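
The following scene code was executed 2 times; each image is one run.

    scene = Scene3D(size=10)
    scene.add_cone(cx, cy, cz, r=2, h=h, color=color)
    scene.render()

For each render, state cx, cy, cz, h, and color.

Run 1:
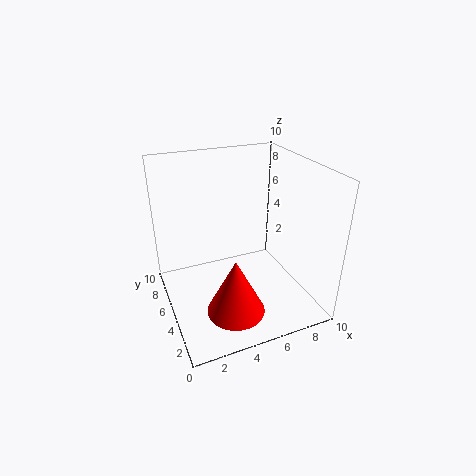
cx = 4; cy = 3; cz = 0.5; h = 4; color = 'red'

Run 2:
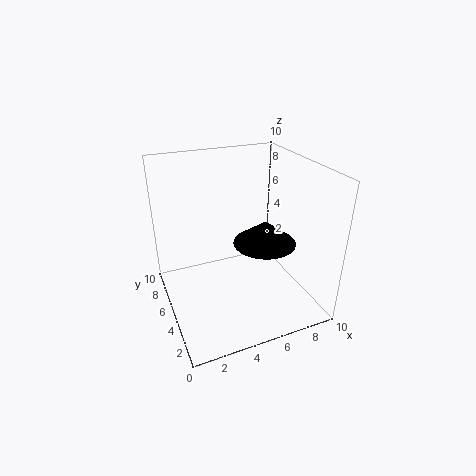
cx = 6; cy = 3; cz = 5.5; h = 1.5; color = 'black'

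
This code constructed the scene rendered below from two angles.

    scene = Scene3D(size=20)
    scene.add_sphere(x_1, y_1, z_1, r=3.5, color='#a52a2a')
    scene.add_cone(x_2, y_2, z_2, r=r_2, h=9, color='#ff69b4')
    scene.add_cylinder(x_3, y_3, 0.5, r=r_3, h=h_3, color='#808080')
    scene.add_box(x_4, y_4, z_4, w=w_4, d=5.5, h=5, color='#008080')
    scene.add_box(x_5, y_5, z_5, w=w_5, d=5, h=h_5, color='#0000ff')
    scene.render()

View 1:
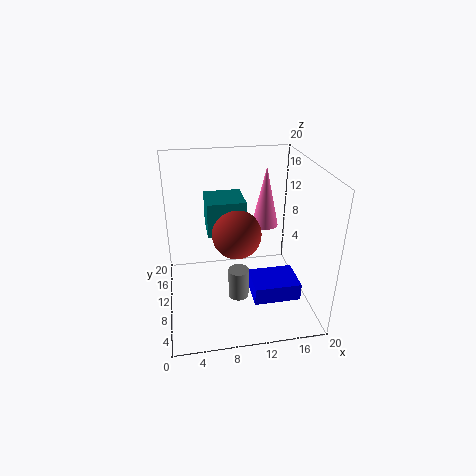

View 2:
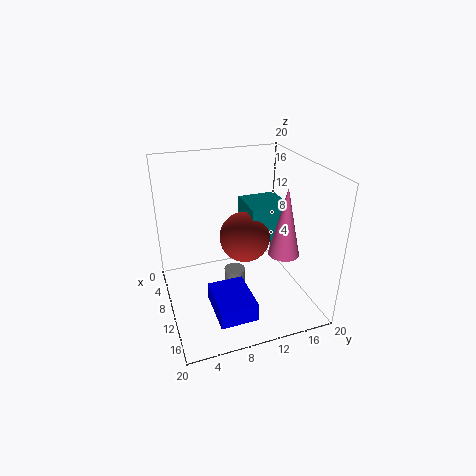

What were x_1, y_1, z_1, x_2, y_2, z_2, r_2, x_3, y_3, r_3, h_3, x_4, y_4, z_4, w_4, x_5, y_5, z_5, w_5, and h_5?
x_1 = 10
y_1 = 11
z_1 = 10
x_2 = 15
y_2 = 14.5
z_2 = 9.5
r_2 = 2
x_3 = 10
y_3 = 9.5
r_3 = 1.5
h_3 = 4.5
x_4 = 6
y_4 = 11.5
z_4 = 9.5
w_4 = 5.5
x_5 = 11.5
y_5 = 5
z_5 = 2
w_5 = 6.5
h_5 = 2.5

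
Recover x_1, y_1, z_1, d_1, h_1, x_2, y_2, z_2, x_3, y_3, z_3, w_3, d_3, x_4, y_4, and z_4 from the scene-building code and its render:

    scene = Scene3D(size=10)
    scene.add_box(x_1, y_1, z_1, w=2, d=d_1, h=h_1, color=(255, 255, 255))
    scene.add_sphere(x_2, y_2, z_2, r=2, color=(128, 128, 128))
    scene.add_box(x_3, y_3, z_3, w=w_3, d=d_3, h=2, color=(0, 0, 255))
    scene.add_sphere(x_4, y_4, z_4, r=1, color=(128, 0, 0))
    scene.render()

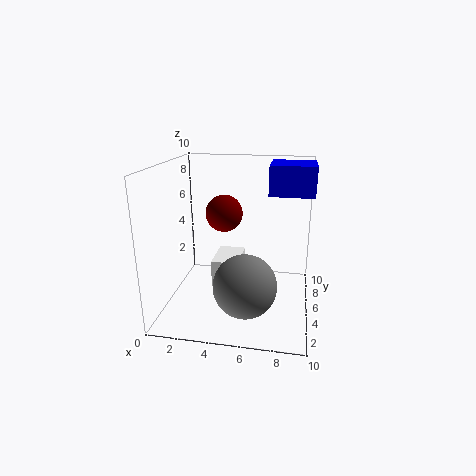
x_1 = 3, y_1 = 5, z_1 = 1, d_1 = 3, h_1 = 2, x_2 = 6, y_2 = 2, z_2 = 3, x_3 = 7, y_3 = 5, z_3 = 8, w_3 = 3, d_3 = 3, x_4 = 5, y_4 = 1, z_4 = 8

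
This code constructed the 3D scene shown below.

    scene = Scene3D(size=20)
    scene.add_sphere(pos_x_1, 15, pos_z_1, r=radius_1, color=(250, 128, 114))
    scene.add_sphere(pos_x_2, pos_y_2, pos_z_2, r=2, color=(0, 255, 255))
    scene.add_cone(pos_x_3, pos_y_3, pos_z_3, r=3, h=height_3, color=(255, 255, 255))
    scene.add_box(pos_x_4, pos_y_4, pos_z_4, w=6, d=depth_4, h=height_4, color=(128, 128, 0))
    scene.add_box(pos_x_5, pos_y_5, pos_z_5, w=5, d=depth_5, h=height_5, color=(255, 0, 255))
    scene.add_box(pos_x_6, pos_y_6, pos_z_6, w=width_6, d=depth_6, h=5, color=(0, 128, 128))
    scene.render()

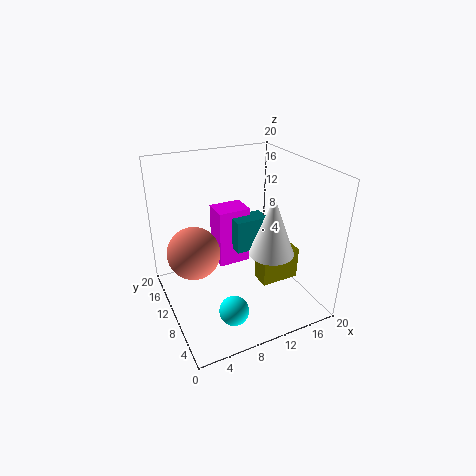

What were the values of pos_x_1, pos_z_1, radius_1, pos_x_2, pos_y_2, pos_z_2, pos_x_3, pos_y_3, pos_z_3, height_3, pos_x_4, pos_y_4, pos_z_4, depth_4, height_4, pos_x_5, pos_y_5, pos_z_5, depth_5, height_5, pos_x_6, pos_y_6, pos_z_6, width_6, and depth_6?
pos_x_1 = 5, pos_z_1 = 6, radius_1 = 4, pos_x_2 = 7, pos_y_2 = 5, pos_z_2 = 2, pos_x_3 = 13, pos_y_3 = 6, pos_z_3 = 9, height_3 = 8, pos_x_4 = 14, pos_y_4 = 9, pos_z_4 = 1, depth_4 = 3, height_4 = 5, pos_x_5 = 9, pos_y_5 = 14, pos_z_5 = 3, depth_5 = 4, height_5 = 9, pos_x_6 = 11, pos_y_6 = 12, pos_z_6 = 6, width_6 = 5, depth_6 = 3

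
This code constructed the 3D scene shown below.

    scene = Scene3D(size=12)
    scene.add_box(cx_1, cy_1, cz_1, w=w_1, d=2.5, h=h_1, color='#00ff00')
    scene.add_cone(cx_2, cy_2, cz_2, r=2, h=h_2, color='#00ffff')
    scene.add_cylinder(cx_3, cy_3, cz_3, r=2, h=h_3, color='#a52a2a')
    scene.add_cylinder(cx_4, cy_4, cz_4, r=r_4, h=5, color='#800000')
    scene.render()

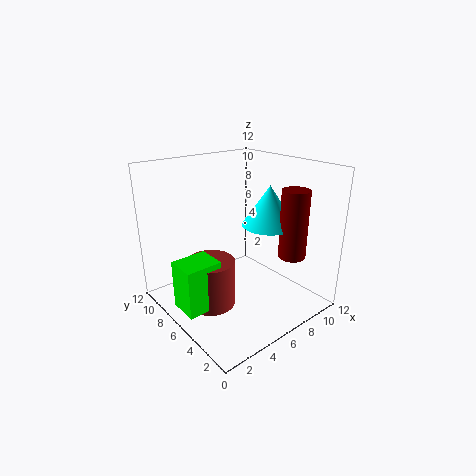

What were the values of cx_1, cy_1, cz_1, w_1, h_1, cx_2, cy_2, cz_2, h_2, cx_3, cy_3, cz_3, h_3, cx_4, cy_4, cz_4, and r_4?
cx_1 = 0.5; cy_1 = 5; cz_1 = 1; w_1 = 3; h_1 = 4; cx_2 = 6.5; cy_2 = 3; cz_2 = 8; h_2 = 3; cx_3 = 3.5; cy_3 = 6.5; cz_3 = 0.5; h_3 = 4; cx_4 = 7; cy_4 = 1; cz_4 = 6; r_4 = 1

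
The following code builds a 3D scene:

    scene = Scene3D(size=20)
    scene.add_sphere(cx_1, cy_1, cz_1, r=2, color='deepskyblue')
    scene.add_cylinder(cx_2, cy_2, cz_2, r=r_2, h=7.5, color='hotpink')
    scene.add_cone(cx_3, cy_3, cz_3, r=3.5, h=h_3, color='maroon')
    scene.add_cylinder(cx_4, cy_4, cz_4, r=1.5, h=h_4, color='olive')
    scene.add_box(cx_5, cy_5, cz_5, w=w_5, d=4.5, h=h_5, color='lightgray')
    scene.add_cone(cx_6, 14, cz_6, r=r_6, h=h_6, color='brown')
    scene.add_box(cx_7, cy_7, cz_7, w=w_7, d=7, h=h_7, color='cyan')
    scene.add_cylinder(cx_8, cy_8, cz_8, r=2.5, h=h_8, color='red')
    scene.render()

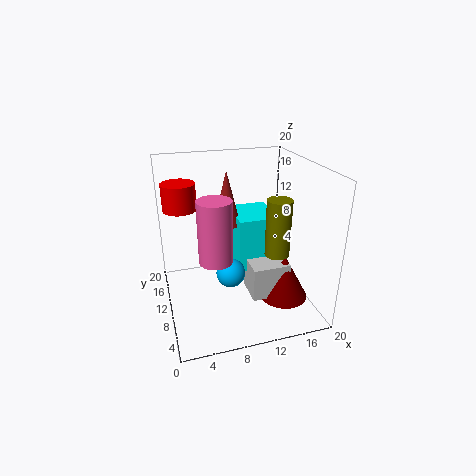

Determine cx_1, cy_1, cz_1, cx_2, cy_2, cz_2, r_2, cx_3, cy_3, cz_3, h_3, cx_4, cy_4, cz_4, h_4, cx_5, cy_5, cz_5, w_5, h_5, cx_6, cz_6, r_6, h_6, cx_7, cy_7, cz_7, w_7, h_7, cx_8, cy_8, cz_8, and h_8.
cx_1 = 8.5, cy_1 = 8.5, cz_1 = 5.5, cx_2 = 5.5, cy_2 = 4, cz_2 = 10.5, r_2 = 2, cx_3 = 16.5, cy_3 = 8, cz_3 = 0.5, h_3 = 6.5, cx_4 = 13, cy_4 = 3.5, cz_4 = 10.5, h_4 = 7, cx_5 = 11.5, cy_5 = 7, cz_5 = 1, w_5 = 5.5, h_5 = 5, cx_6 = 9.5, cz_6 = 10.5, r_6 = 2, h_6 = 8, cx_7 = 10.5, cy_7 = 10.5, cz_7 = 4, w_7 = 6, h_7 = 8, cx_8 = 3, cy_8 = 16.5, cz_8 = 12.5, h_8 = 4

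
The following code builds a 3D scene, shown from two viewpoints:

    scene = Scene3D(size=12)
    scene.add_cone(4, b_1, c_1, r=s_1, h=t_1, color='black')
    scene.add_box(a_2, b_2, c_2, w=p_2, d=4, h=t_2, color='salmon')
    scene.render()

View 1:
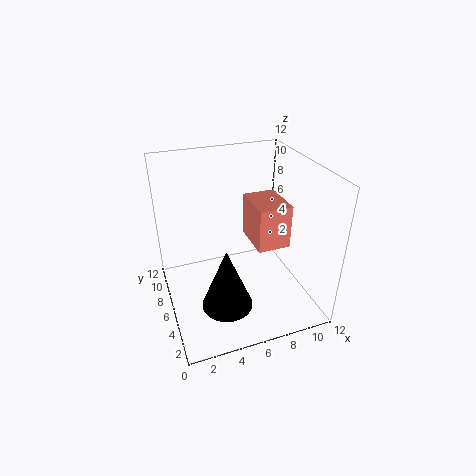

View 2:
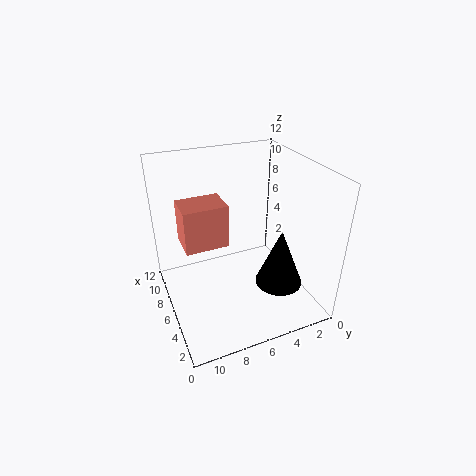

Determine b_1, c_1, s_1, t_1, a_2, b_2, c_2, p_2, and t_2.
b_1 = 3, c_1 = 2, s_1 = 2, t_1 = 5, a_2 = 8, b_2 = 6, c_2 = 4, p_2 = 3, t_2 = 4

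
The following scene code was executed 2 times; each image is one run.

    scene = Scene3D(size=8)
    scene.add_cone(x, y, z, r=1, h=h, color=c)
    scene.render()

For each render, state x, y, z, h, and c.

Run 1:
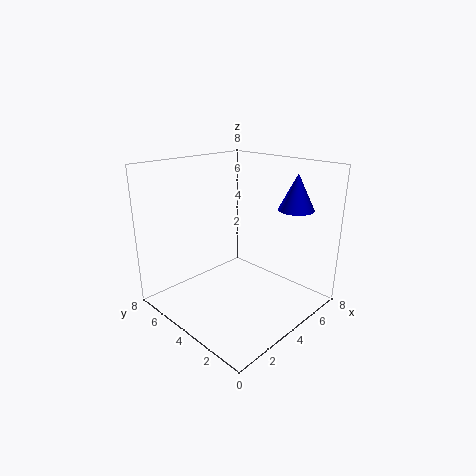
x = 6.5
y = 2
z = 5.5
h = 2
c = 'blue'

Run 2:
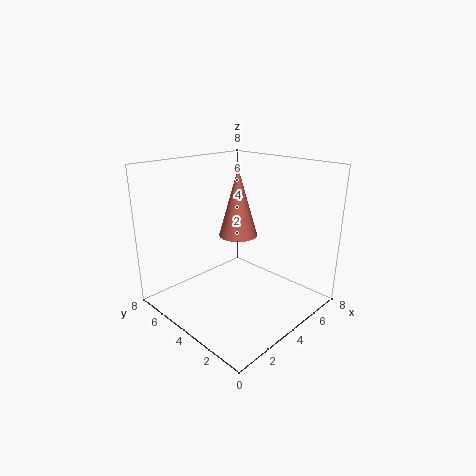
x = 3.5
y = 3.5
z = 4.5
h = 3.5
c = 'salmon'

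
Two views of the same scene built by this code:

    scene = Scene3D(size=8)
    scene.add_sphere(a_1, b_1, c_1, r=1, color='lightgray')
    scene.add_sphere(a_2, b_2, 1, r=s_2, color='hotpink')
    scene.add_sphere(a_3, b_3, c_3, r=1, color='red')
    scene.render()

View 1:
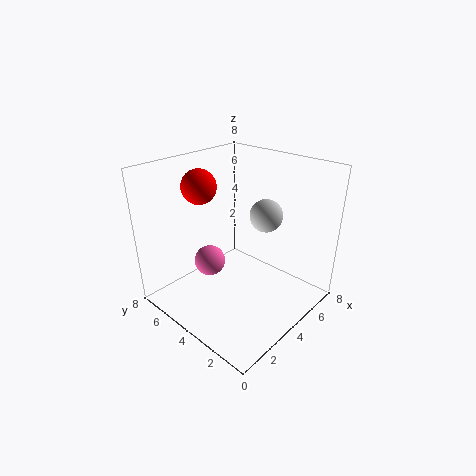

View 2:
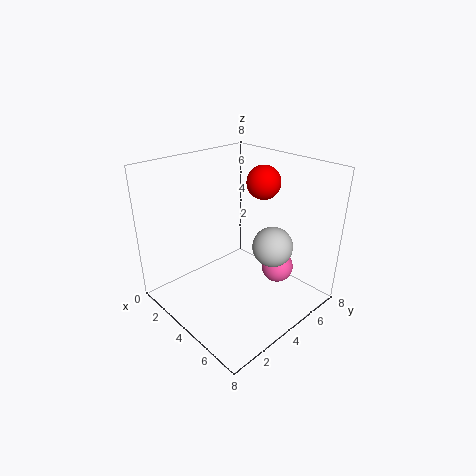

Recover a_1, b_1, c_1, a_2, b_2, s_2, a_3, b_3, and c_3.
a_1 = 6.5, b_1 = 4, c_1 = 4.5, a_2 = 4.5, b_2 = 7, s_2 = 1, a_3 = 3.5, b_3 = 6.5, c_3 = 6.5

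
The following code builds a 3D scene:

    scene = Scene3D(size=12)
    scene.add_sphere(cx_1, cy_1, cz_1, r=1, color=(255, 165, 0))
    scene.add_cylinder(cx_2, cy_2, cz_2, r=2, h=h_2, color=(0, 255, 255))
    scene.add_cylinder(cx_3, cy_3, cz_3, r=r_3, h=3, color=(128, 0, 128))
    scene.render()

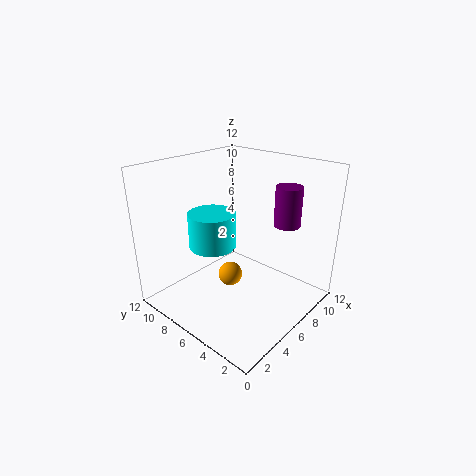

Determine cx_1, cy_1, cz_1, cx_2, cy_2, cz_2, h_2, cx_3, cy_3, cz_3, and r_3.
cx_1 = 5; cy_1 = 6; cz_1 = 3; cx_2 = 5; cy_2 = 8; cz_2 = 5; h_2 = 3; cx_3 = 7; cy_3 = 2; cz_3 = 8; r_3 = 1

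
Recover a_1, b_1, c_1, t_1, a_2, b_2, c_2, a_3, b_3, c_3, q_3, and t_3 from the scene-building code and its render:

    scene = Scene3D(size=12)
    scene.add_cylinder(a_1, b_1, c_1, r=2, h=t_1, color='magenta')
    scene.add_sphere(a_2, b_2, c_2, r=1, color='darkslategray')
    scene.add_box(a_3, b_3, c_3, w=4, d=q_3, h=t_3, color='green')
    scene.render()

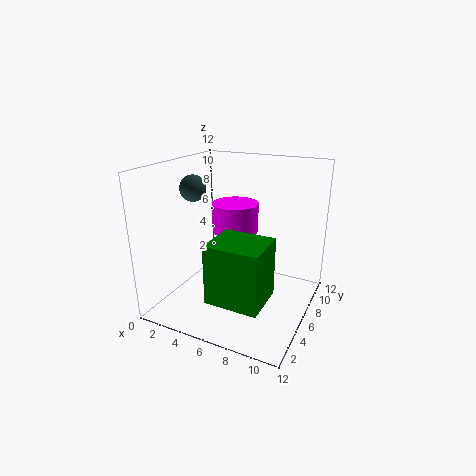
a_1 = 5; b_1 = 7.5; c_1 = 6; t_1 = 2.5; a_2 = 3.5; b_2 = 3.5; c_2 = 10.5; a_3 = 6; b_3 = 0.5; c_3 = 3; q_3 = 3.5; t_3 = 4.5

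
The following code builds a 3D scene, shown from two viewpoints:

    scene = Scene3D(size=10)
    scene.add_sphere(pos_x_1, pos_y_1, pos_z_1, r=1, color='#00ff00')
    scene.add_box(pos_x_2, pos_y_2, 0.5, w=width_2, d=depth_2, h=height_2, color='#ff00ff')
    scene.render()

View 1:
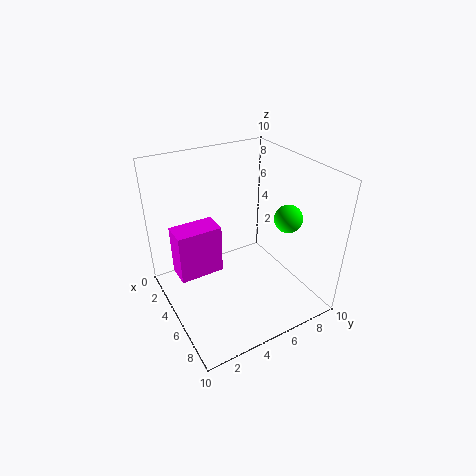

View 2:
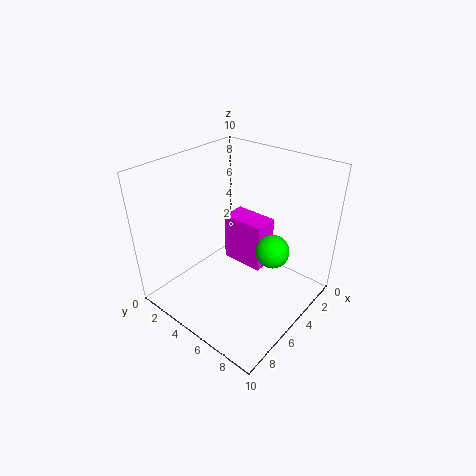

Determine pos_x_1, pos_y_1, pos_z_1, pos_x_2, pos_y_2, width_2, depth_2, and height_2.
pos_x_1 = 6; pos_y_1 = 8.5; pos_z_1 = 6; pos_x_2 = 0.5; pos_y_2 = 1.5; width_2 = 2; depth_2 = 3.5; height_2 = 4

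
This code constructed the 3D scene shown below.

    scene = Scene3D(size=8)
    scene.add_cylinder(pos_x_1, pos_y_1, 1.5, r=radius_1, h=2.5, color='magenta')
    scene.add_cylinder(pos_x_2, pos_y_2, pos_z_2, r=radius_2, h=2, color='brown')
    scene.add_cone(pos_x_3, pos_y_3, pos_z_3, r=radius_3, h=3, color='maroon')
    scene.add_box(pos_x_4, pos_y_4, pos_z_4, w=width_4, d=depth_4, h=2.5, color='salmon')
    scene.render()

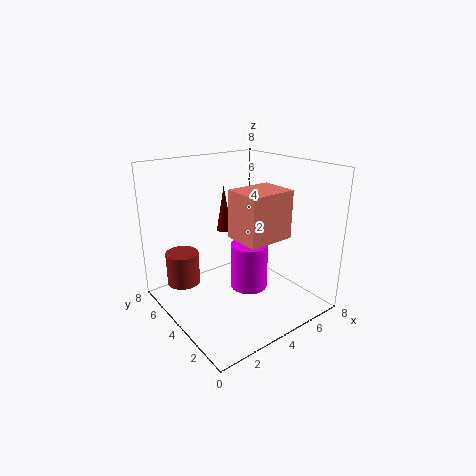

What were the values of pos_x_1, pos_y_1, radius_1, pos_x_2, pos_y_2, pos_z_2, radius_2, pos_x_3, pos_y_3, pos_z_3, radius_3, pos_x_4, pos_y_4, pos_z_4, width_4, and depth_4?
pos_x_1 = 4; pos_y_1 = 3; radius_1 = 1; pos_x_2 = 2; pos_y_2 = 7; pos_z_2 = 0.5; radius_2 = 1; pos_x_3 = 5.5; pos_y_3 = 7.5; pos_z_3 = 3; radius_3 = 0.5; pos_x_4 = 3; pos_y_4 = 1.5; pos_z_4 = 4.5; width_4 = 2.5; depth_4 = 2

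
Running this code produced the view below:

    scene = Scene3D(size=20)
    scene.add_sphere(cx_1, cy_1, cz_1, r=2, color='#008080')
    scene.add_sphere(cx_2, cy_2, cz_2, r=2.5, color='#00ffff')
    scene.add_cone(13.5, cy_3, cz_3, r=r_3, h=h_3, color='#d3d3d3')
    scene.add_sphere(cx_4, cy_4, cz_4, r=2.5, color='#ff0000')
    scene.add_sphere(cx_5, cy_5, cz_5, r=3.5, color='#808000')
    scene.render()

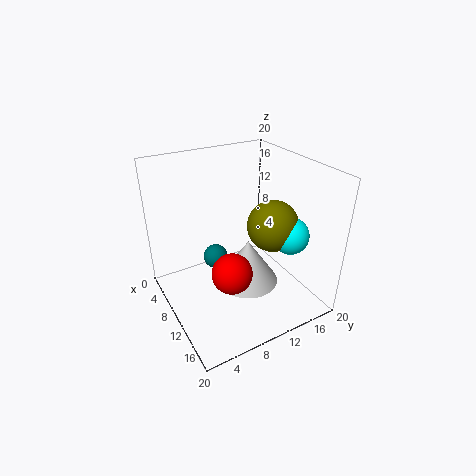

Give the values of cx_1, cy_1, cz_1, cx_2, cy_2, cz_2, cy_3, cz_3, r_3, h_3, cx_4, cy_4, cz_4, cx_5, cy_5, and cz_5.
cx_1 = 2.5
cy_1 = 10
cz_1 = 2.5
cx_2 = 14.5
cy_2 = 15.5
cz_2 = 11
cy_3 = 9.5
cz_3 = 5.5
r_3 = 4
h_3 = 6
cx_4 = 15.5
cy_4 = 6
cz_4 = 9
cx_5 = 12.5
cy_5 = 14
cz_5 = 12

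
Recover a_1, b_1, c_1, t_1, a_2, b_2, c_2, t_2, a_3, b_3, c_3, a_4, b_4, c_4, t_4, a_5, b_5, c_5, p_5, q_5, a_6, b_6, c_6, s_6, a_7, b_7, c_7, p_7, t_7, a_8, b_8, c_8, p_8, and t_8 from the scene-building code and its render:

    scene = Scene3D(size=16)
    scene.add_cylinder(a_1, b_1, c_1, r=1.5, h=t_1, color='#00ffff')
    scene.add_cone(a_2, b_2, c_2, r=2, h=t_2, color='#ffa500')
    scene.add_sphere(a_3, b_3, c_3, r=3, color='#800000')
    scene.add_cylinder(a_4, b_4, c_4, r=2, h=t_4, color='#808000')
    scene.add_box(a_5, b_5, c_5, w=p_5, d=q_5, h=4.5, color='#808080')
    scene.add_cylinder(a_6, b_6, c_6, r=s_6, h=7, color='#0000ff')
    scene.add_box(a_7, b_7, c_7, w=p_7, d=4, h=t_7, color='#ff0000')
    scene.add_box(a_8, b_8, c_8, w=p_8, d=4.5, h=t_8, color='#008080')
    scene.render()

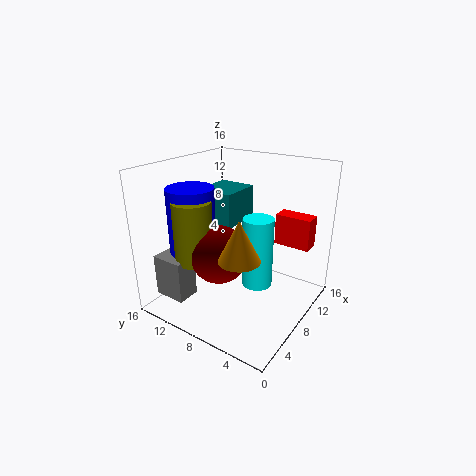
a_1 = 5.5, b_1 = 4, c_1 = 5, t_1 = 7, a_2 = 3, b_2 = 4.5, c_2 = 8.5, t_2 = 4, a_3 = 4.5, b_3 = 8, c_3 = 7.5, a_4 = 3.5, b_4 = 10.5, c_4 = 6.5, t_4 = 6.5, a_5 = 1, b_5 = 10.5, c_5 = 2.5, p_5 = 2.5, q_5 = 3.5, a_6 = 4.5, b_6 = 11.5, c_6 = 7, s_6 = 2.5, a_7 = 11, b_7 = 1, c_7 = 7, p_7 = 2, t_7 = 3.5, a_8 = 8.5, b_8 = 9.5, c_8 = 8.5, p_8 = 5, t_8 = 4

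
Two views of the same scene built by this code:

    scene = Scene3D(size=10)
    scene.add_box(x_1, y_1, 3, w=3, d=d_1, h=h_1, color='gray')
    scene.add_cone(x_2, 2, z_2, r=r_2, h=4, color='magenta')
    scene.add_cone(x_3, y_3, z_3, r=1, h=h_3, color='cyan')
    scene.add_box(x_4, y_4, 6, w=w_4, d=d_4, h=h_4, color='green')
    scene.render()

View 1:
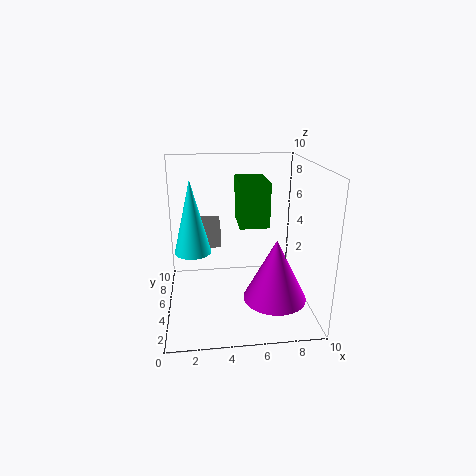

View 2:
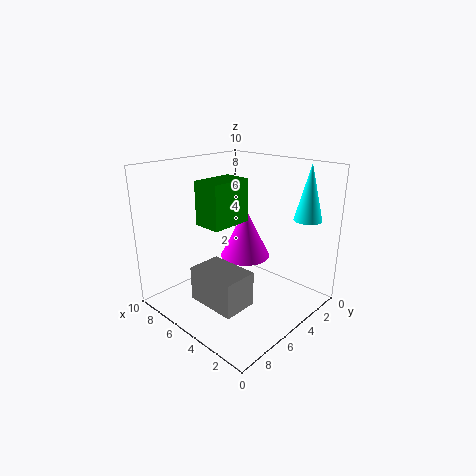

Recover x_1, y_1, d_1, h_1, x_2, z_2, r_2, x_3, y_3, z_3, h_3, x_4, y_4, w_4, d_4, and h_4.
x_1 = 1; y_1 = 8; d_1 = 2; h_1 = 2; x_2 = 7; z_2 = 2; r_2 = 2; x_3 = 2; y_3 = 1; z_3 = 6; h_3 = 4; x_4 = 5; y_4 = 4; w_4 = 2; d_4 = 3; h_4 = 3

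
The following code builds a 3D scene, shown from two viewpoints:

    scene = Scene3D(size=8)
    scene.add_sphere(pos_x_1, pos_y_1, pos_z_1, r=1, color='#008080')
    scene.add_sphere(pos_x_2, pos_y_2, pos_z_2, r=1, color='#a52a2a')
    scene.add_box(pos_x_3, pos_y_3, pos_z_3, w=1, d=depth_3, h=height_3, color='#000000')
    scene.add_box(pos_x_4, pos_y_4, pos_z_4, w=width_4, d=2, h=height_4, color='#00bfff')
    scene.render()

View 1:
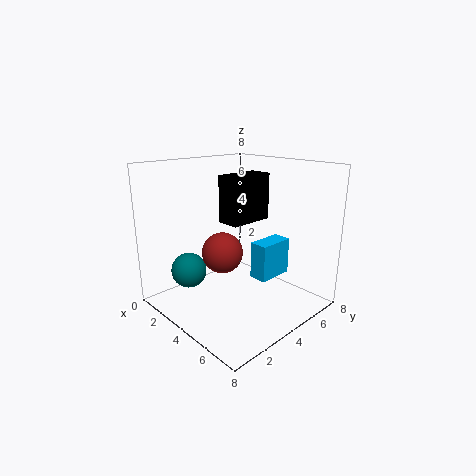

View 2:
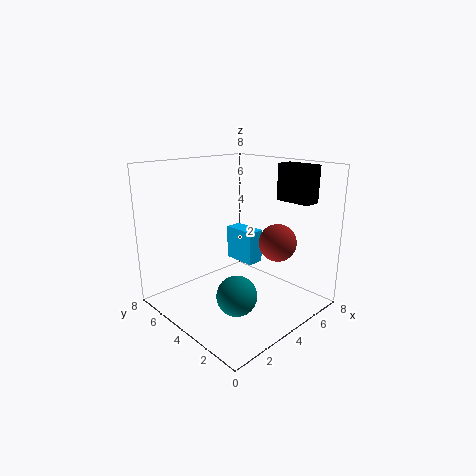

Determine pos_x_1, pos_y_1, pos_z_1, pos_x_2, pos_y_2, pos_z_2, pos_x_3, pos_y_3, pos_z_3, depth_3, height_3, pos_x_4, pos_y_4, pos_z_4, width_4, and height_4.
pos_x_1 = 2, pos_y_1 = 2, pos_z_1 = 2, pos_x_2 = 5, pos_y_2 = 2, pos_z_2 = 4, pos_x_3 = 6, pos_y_3 = 1, pos_z_3 = 6, depth_3 = 2, height_3 = 2, pos_x_4 = 5, pos_y_4 = 4, pos_z_4 = 2, width_4 = 1, height_4 = 2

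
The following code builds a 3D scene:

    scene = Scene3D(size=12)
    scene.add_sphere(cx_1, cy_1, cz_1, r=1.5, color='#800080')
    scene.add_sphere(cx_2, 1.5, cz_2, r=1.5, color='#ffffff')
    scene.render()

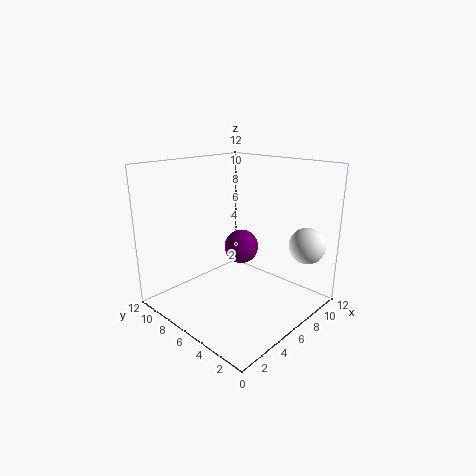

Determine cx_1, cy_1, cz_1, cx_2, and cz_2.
cx_1 = 7.5
cy_1 = 7
cz_1 = 4.5
cx_2 = 9.5
cz_2 = 5.5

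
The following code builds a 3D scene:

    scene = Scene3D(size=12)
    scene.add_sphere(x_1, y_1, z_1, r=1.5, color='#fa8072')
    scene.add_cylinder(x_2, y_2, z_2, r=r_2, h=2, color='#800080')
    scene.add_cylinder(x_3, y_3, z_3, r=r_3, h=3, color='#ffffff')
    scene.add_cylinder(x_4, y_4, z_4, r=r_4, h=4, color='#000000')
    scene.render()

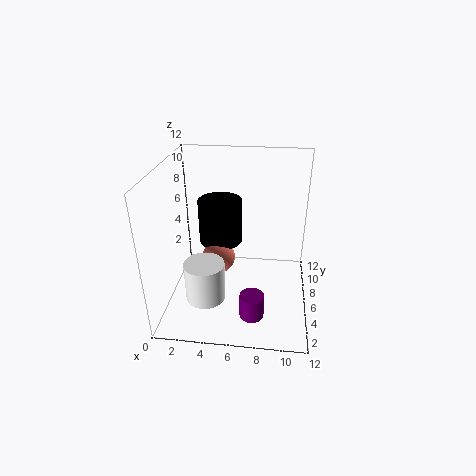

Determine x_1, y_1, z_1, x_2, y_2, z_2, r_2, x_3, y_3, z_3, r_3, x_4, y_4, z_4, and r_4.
x_1 = 4, y_1 = 7.5, z_1 = 3, x_2 = 7.5, y_2 = 3, z_2 = 0.5, r_2 = 1, x_3 = 4, y_3 = 2, z_3 = 3, r_3 = 1.5, x_4 = 4, y_4 = 9, z_4 = 4, r_4 = 2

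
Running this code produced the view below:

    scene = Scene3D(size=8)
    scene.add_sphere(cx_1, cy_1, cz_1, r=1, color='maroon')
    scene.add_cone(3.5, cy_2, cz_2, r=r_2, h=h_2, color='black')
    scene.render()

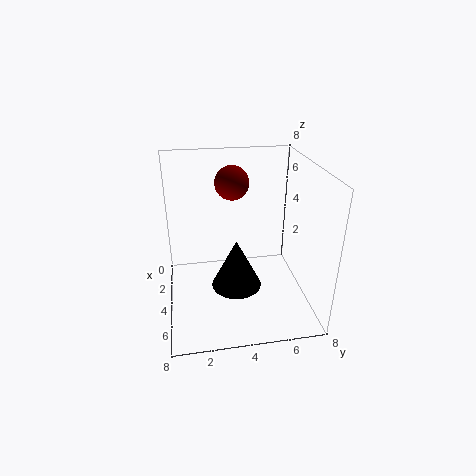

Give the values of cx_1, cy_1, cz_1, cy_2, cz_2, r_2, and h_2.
cx_1 = 2, cy_1 = 4, cz_1 = 6.5, cy_2 = 4, cz_2 = 0.5, r_2 = 1.5, h_2 = 3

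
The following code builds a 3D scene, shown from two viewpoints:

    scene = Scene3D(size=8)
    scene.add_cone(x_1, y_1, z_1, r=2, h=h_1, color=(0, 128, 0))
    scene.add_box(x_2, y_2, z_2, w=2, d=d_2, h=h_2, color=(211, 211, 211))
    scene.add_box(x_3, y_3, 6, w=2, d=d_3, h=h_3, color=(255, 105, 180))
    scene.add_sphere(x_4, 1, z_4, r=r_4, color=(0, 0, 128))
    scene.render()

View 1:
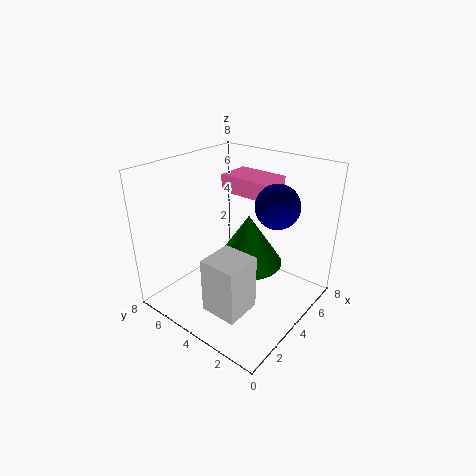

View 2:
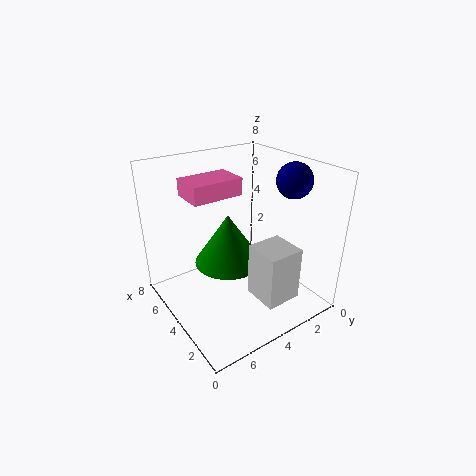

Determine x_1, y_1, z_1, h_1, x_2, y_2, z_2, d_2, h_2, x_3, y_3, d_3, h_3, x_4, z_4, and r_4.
x_1 = 5; y_1 = 4; z_1 = 2; h_1 = 3; x_2 = 1; y_2 = 2; z_2 = 1; d_2 = 2; h_2 = 3; x_3 = 5; y_3 = 3; d_3 = 3; h_3 = 1; x_4 = 3; z_4 = 7; r_4 = 1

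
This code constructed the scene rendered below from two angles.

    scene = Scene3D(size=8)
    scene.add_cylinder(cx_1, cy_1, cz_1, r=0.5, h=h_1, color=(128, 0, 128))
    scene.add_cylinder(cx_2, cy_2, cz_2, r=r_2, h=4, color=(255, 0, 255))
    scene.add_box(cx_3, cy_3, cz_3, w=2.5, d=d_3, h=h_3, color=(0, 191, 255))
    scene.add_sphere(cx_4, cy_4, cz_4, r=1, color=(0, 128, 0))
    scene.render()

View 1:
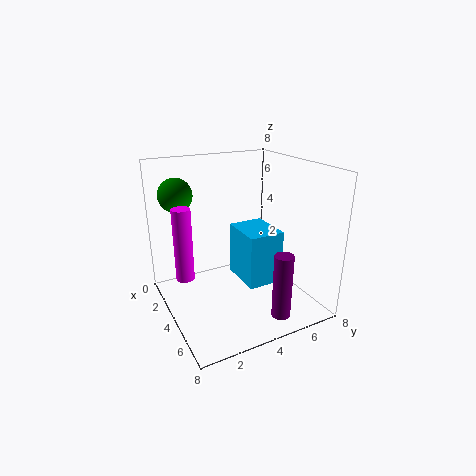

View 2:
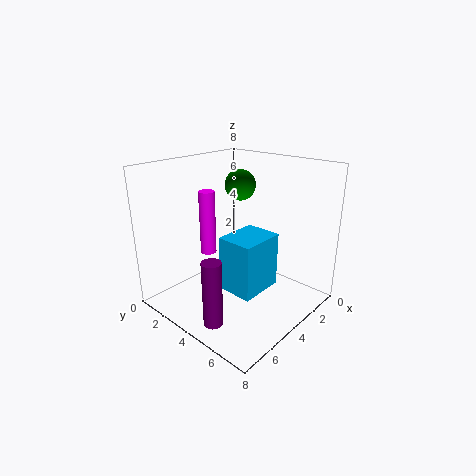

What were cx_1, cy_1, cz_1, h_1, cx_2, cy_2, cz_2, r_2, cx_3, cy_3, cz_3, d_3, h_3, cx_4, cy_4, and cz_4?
cx_1 = 7, cy_1 = 5, cz_1 = 0.5, h_1 = 3.5, cx_2 = 3.5, cy_2 = 1, cz_2 = 2, r_2 = 0.5, cx_3 = 3, cy_3 = 4, cz_3 = 1.5, d_3 = 2, h_3 = 3, cx_4 = 1, cy_4 = 1.5, cz_4 = 6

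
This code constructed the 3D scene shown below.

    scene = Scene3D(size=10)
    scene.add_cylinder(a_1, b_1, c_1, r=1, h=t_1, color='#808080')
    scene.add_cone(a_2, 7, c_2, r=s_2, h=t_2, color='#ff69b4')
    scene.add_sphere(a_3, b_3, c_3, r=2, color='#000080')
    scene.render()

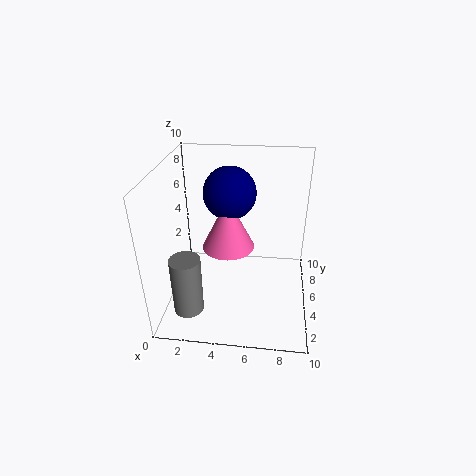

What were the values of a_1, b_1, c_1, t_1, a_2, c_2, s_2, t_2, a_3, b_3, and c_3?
a_1 = 2
b_1 = 2
c_1 = 1
t_1 = 4
a_2 = 4
c_2 = 3
s_2 = 2
t_2 = 4
a_3 = 4
b_3 = 8
c_3 = 7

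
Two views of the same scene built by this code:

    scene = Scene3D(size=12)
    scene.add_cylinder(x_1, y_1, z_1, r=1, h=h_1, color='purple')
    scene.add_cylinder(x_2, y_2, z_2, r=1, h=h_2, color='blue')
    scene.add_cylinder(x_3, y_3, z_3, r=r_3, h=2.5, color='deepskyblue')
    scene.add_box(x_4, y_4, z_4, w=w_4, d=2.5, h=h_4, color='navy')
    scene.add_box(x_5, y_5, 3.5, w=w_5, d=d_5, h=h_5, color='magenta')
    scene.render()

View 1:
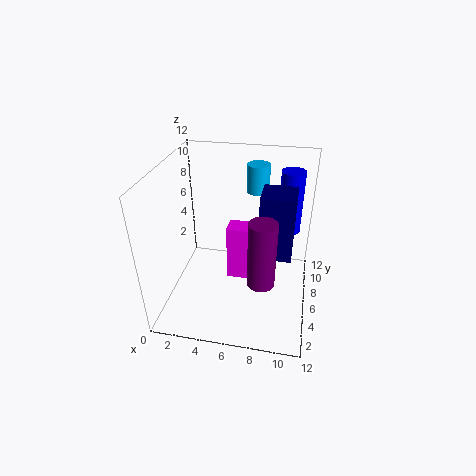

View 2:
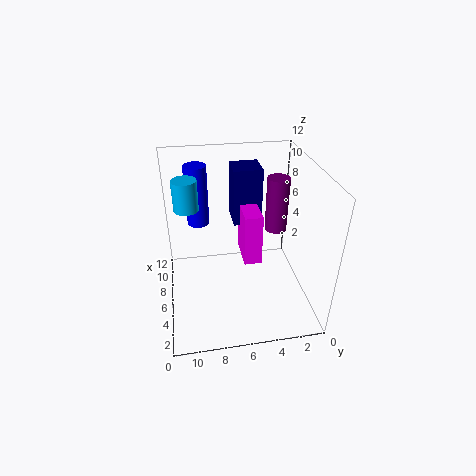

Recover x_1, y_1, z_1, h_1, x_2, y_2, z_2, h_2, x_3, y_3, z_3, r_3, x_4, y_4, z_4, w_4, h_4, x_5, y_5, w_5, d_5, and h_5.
x_1 = 8.5
y_1 = 2
z_1 = 5
h_1 = 5
x_2 = 10
y_2 = 9
z_2 = 5.5
h_2 = 5.5
x_3 = 7
y_3 = 10
z_3 = 8.5
r_3 = 1
x_4 = 8
y_4 = 3.5
z_4 = 6
w_4 = 2.5
h_4 = 5
x_5 = 5.5
y_5 = 4
w_5 = 3
d_5 = 1.5
h_5 = 4.5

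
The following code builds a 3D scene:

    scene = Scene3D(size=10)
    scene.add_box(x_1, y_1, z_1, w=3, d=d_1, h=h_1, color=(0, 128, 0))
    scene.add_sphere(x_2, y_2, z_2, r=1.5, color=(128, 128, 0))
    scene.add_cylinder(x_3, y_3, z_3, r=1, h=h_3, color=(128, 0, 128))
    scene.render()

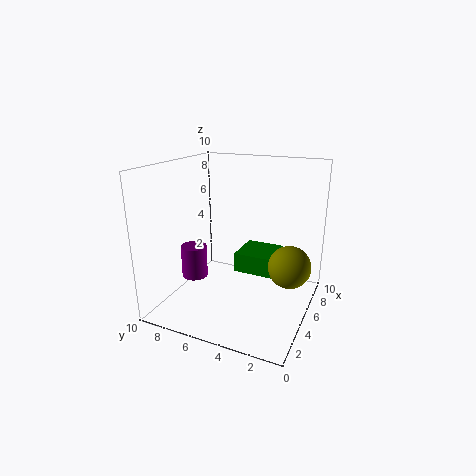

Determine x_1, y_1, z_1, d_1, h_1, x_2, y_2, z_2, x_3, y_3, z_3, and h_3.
x_1 = 6.5, y_1 = 3, z_1 = 1.5, d_1 = 3, h_1 = 1.5, x_2 = 6, y_2 = 1.5, z_2 = 3, x_3 = 5.5, y_3 = 9, z_3 = 1, h_3 = 2.5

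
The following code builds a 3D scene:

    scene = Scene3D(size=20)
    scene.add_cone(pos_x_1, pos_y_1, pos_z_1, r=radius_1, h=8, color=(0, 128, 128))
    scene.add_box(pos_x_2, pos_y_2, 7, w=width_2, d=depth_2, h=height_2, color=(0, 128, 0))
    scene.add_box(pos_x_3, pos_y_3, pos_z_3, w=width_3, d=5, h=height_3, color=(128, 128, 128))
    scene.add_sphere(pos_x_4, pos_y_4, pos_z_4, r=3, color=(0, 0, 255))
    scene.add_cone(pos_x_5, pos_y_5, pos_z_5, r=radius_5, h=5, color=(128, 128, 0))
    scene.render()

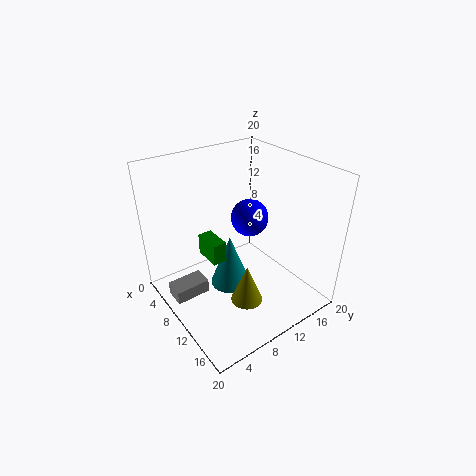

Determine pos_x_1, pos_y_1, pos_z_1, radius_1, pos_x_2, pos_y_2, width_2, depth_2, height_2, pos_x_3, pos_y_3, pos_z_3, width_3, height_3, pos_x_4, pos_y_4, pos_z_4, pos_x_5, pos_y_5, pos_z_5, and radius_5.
pos_x_1 = 8, pos_y_1 = 10, pos_z_1 = 1, radius_1 = 3, pos_x_2 = 6, pos_y_2 = 6, width_2 = 4, depth_2 = 2, height_2 = 3, pos_x_3 = 5, pos_y_3 = 1, pos_z_3 = 1, width_3 = 3, height_3 = 2, pos_x_4 = 5, pos_y_4 = 16, pos_z_4 = 9, pos_x_5 = 16, pos_y_5 = 7, pos_z_5 = 5, radius_5 = 2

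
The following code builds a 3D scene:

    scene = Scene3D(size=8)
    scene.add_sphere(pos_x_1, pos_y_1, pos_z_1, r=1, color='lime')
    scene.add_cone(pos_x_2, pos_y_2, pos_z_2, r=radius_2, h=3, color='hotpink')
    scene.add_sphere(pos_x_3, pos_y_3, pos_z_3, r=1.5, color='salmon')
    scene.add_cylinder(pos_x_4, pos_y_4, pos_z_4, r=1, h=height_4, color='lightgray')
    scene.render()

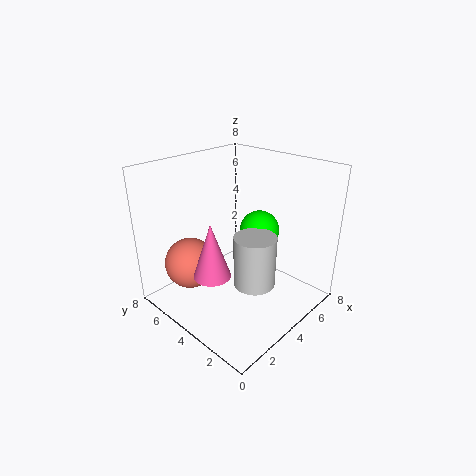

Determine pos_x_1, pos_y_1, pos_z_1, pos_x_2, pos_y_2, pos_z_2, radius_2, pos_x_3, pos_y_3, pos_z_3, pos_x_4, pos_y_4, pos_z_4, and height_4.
pos_x_1 = 4; pos_y_1 = 2.5; pos_z_1 = 5; pos_x_2 = 2; pos_y_2 = 4; pos_z_2 = 2.5; radius_2 = 1; pos_x_3 = 2.5; pos_y_3 = 6.5; pos_z_3 = 2; pos_x_4 = 2.5; pos_y_4 = 1.5; pos_z_4 = 3; height_4 = 2.5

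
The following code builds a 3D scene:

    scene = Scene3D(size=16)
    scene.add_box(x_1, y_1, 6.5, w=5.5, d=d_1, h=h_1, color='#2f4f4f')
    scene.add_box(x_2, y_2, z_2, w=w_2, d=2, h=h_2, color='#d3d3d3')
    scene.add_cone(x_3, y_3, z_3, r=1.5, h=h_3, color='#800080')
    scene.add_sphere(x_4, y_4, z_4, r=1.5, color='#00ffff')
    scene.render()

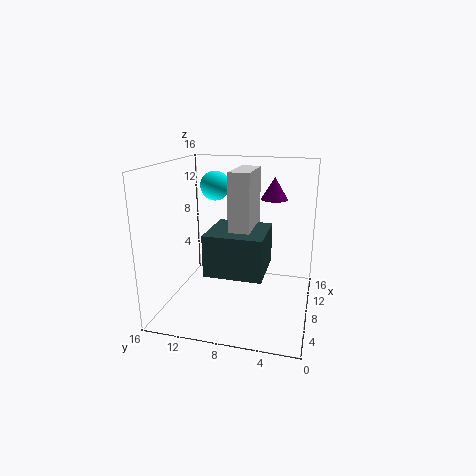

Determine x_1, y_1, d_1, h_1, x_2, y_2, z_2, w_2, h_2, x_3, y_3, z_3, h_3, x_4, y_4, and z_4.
x_1 = 1, y_1 = 4, d_1 = 5.5, h_1 = 4, x_2 = 2.5, y_2 = 5.5, z_2 = 10, w_2 = 5, h_2 = 6, x_3 = 10.5, y_3 = 4.5, z_3 = 12, h_3 = 2.5, x_4 = 6.5, y_4 = 10, z_4 = 14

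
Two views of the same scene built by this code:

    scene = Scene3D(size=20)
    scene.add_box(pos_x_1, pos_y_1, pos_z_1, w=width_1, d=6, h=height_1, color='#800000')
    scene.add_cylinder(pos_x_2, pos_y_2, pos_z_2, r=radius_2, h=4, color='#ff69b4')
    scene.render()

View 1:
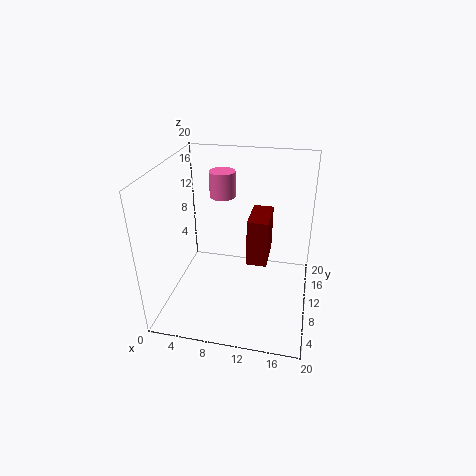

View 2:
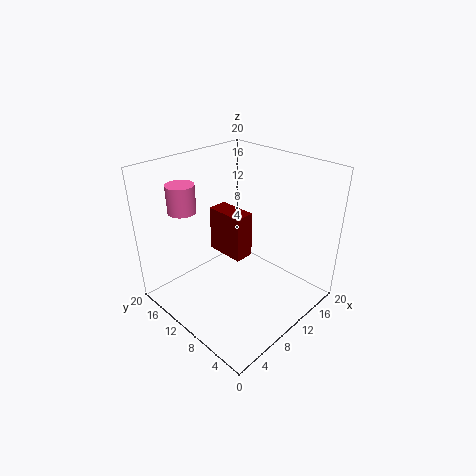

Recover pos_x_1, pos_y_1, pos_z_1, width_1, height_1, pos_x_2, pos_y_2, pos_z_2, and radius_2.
pos_x_1 = 11
pos_y_1 = 11
pos_z_1 = 5
width_1 = 3
height_1 = 7
pos_x_2 = 6
pos_y_2 = 17
pos_z_2 = 13
radius_2 = 2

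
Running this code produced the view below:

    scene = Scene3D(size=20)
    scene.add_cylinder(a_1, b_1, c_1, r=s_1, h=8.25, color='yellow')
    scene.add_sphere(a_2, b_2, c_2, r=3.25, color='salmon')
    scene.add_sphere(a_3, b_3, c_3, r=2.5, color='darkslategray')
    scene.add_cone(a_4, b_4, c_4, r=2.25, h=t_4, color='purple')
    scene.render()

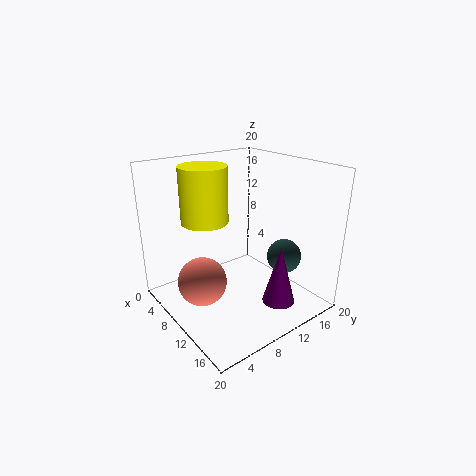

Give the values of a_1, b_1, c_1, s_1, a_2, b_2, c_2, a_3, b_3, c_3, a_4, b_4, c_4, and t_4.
a_1 = 4.25
b_1 = 8.25
c_1 = 11
s_1 = 3.5
a_2 = 10
b_2 = 4
c_2 = 5.25
a_3 = 12.75
b_3 = 16.5
c_3 = 6.25
a_4 = 15.5
b_4 = 13
c_4 = 1.5
t_4 = 8.25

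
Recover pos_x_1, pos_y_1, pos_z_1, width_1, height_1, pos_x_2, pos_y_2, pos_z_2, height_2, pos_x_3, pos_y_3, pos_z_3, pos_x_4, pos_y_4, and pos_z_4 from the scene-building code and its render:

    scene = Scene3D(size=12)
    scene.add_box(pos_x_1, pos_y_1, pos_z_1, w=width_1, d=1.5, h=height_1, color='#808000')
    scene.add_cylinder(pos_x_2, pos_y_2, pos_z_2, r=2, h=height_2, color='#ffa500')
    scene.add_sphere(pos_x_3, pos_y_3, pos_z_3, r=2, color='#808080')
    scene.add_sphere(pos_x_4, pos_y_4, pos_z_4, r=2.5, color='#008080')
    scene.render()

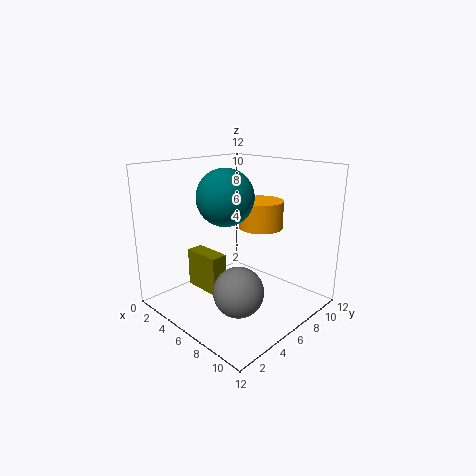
pos_x_1 = 1; pos_y_1 = 4.5; pos_z_1 = 0.5; width_1 = 3.5; height_1 = 3.5; pos_x_2 = 5.5; pos_y_2 = 9.5; pos_z_2 = 6; height_2 = 2.5; pos_x_3 = 8; pos_y_3 = 4; pos_z_3 = 2.5; pos_x_4 = 4; pos_y_4 = 6.5; pos_z_4 = 9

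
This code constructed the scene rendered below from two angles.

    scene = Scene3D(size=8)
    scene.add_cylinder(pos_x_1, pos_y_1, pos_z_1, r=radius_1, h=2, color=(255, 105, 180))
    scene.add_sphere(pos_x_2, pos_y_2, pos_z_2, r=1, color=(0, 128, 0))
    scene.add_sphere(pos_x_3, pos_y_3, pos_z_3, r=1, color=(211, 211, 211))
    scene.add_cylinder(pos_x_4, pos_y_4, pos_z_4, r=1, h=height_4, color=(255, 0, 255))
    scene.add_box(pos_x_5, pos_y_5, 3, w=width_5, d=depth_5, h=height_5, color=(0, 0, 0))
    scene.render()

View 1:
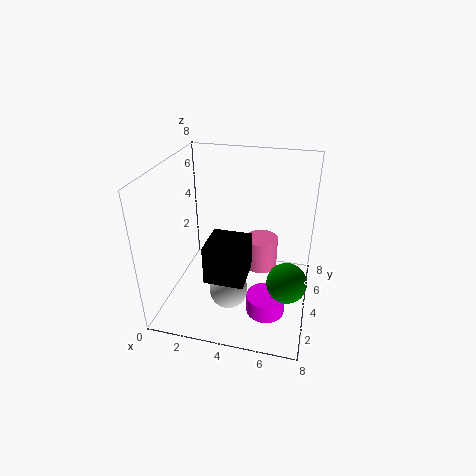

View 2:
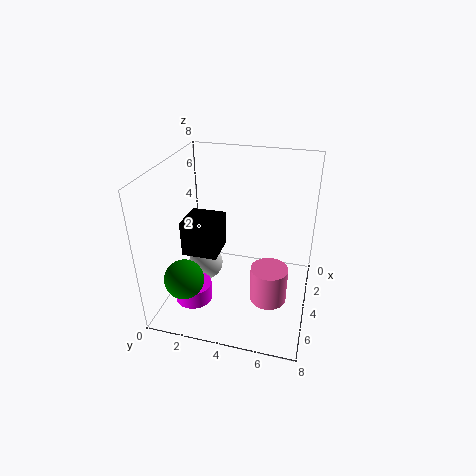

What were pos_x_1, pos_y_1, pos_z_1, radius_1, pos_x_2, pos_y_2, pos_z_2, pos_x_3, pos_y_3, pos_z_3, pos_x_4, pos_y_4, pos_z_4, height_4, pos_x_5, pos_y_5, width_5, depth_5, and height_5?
pos_x_1 = 5; pos_y_1 = 6; pos_z_1 = 1; radius_1 = 1; pos_x_2 = 7; pos_y_2 = 2; pos_z_2 = 3; pos_x_3 = 4; pos_y_3 = 2; pos_z_3 = 2; pos_x_4 = 6; pos_y_4 = 2; pos_z_4 = 1; height_4 = 1; pos_x_5 = 3; pos_y_5 = 1; width_5 = 2; depth_5 = 2; height_5 = 2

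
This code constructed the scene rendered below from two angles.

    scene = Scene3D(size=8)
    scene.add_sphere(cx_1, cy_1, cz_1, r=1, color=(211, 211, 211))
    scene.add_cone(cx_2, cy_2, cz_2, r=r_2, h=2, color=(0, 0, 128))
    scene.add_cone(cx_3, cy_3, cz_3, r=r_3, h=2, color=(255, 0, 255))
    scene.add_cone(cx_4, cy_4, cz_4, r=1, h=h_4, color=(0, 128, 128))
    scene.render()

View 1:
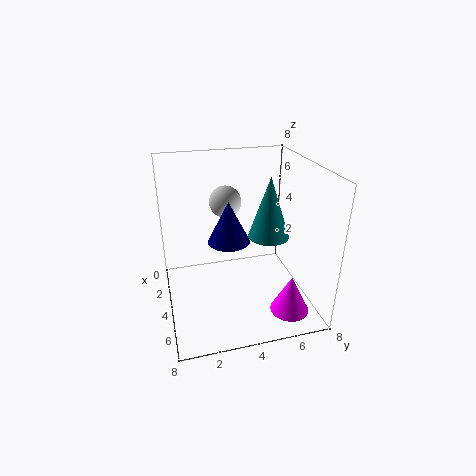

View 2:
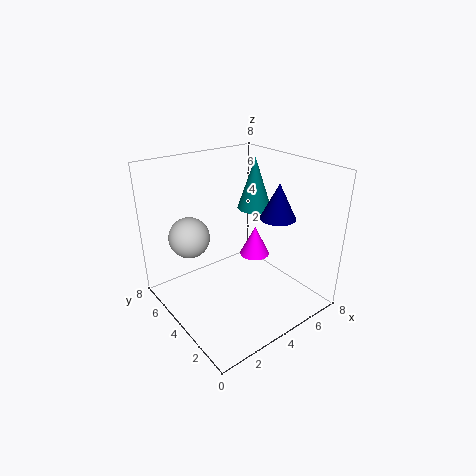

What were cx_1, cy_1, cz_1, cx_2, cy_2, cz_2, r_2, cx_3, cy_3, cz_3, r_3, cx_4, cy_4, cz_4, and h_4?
cx_1 = 1
cy_1 = 4
cz_1 = 5
cx_2 = 6
cy_2 = 3
cz_2 = 5
r_2 = 1
cx_3 = 7
cy_3 = 6
cz_3 = 1
r_3 = 1
cx_4 = 6
cy_4 = 5
cz_4 = 5
h_4 = 3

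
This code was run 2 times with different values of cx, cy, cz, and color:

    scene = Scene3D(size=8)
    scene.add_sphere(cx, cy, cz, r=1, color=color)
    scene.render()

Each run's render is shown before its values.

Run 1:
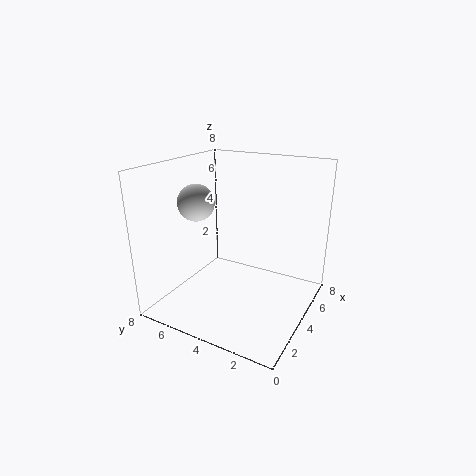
cx = 3
cy = 6
cz = 6
color = 'lightgray'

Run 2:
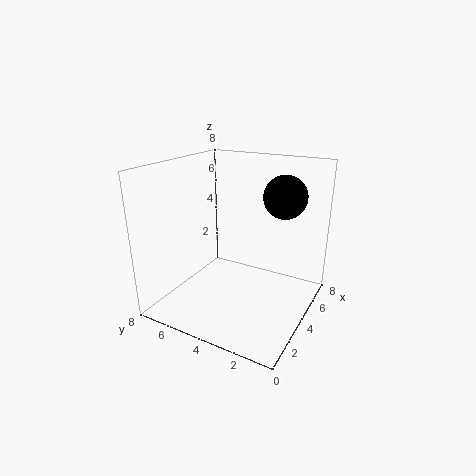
cx = 3
cy = 1
cz = 7
color = 'black'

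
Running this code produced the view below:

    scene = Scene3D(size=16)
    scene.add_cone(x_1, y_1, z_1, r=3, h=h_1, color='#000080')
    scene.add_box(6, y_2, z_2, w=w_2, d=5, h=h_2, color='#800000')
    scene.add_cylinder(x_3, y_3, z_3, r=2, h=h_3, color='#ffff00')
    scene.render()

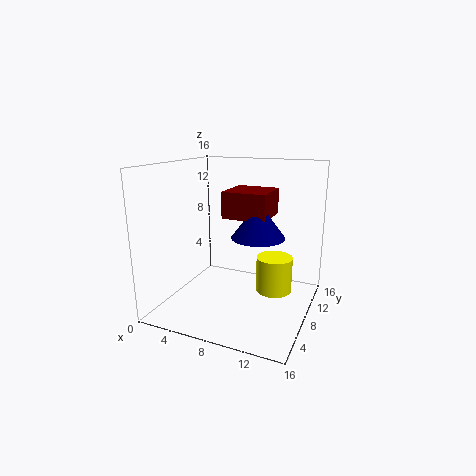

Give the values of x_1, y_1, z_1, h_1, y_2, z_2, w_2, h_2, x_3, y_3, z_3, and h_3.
x_1 = 10
y_1 = 9
z_1 = 8
h_1 = 4
y_2 = 8
z_2 = 10
w_2 = 5
h_2 = 3
x_3 = 12
y_3 = 9
z_3 = 2
h_3 = 4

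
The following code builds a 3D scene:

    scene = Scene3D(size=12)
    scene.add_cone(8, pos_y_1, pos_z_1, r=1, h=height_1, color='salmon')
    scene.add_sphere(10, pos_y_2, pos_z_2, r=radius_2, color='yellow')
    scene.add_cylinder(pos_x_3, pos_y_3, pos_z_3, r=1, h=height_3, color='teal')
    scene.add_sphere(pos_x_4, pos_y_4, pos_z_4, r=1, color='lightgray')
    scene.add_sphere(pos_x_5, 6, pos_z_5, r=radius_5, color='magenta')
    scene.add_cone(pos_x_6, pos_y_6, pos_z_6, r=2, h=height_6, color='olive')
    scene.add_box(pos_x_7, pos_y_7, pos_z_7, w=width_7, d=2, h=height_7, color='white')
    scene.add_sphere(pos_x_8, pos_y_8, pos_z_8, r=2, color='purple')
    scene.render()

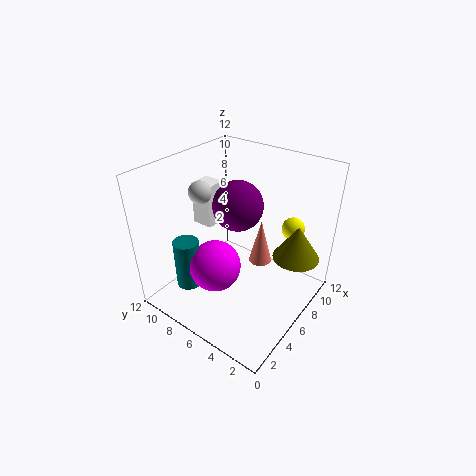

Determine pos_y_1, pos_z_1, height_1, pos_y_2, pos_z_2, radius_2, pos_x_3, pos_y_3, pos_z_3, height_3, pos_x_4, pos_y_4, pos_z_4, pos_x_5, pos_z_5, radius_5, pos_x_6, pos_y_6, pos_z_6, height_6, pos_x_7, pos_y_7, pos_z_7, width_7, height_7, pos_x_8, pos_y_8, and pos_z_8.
pos_y_1 = 5
pos_z_1 = 3
height_1 = 4
pos_y_2 = 3
pos_z_2 = 6
radius_2 = 1
pos_x_3 = 2
pos_y_3 = 8
pos_z_3 = 3
height_3 = 4
pos_x_4 = 6
pos_y_4 = 10
pos_z_4 = 9
pos_x_5 = 3
pos_z_5 = 5
radius_5 = 2
pos_x_6 = 9
pos_y_6 = 2
pos_z_6 = 4
height_6 = 3
pos_x_7 = 7
pos_y_7 = 10
pos_z_7 = 5
width_7 = 2
height_7 = 4
pos_x_8 = 6
pos_y_8 = 6
pos_z_8 = 9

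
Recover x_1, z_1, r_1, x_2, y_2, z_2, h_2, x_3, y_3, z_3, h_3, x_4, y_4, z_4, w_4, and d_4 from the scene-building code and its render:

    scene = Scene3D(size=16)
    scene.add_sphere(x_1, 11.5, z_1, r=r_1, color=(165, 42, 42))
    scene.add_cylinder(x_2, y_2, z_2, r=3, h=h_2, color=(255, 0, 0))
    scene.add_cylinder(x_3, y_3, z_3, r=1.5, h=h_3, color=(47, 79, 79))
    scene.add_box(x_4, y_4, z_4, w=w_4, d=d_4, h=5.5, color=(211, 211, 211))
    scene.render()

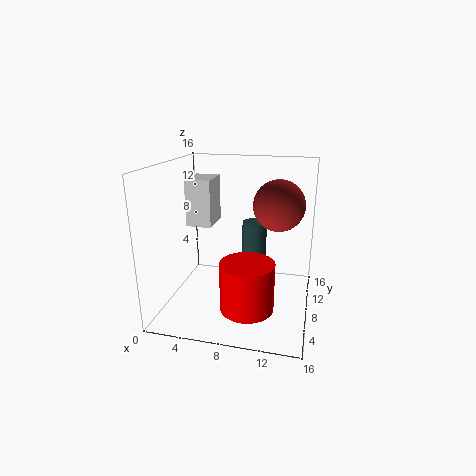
x_1 = 12
z_1 = 11
r_1 = 3
x_2 = 9.5
y_2 = 6
z_2 = 0.5
h_2 = 5.5
x_3 = 9
y_3 = 12.5
z_3 = 2
h_3 = 6.5
x_4 = 1.5
y_4 = 9
z_4 = 8.5
w_4 = 3
d_4 = 4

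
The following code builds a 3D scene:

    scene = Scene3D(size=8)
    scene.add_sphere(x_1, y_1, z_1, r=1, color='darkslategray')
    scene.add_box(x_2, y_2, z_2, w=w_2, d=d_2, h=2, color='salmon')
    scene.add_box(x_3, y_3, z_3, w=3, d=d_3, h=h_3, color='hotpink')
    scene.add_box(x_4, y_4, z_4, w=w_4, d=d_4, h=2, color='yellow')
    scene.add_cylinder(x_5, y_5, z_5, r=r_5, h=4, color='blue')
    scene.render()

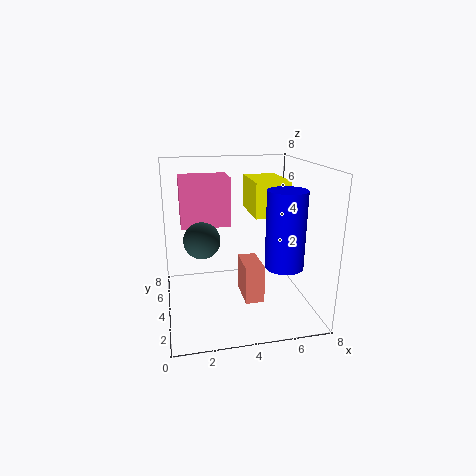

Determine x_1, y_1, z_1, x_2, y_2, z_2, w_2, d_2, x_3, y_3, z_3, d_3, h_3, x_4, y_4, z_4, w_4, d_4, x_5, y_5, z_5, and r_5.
x_1 = 2
y_1 = 4
z_1 = 4
x_2 = 4
y_2 = 2
z_2 = 1
w_2 = 1
d_2 = 2
x_3 = 1
y_3 = 6
z_3 = 4
d_3 = 2
h_3 = 3
x_4 = 5
y_4 = 4
z_4 = 5
w_4 = 2
d_4 = 3
x_5 = 6
y_5 = 2
z_5 = 3
r_5 = 1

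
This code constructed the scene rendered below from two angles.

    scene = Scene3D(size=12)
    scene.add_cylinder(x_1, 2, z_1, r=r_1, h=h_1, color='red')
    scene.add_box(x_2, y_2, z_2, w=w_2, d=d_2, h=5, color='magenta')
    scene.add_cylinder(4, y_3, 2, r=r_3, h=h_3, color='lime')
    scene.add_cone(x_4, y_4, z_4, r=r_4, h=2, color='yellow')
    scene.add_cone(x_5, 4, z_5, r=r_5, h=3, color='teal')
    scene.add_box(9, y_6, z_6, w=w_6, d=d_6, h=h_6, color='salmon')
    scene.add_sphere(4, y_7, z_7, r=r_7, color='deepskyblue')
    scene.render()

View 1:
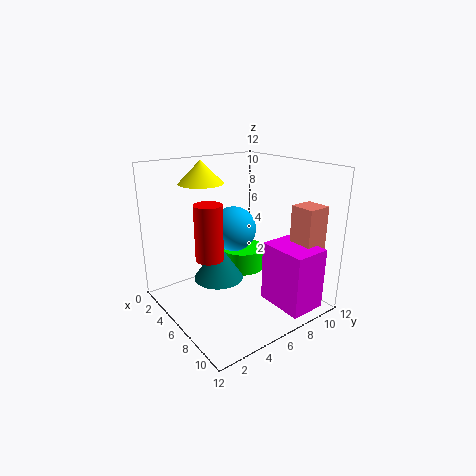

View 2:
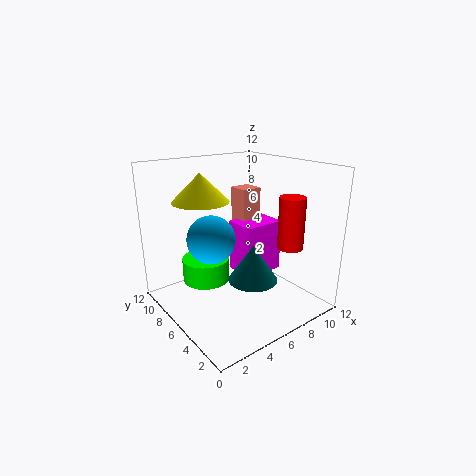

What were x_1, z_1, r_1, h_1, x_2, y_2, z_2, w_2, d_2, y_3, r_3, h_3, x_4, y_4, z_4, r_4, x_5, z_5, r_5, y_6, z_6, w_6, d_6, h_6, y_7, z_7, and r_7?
x_1 = 8
z_1 = 6
r_1 = 1
h_1 = 4
x_2 = 8
y_2 = 7
z_2 = 1
w_2 = 4
d_2 = 3
y_3 = 8
r_3 = 2
h_3 = 2
x_4 = 2
y_4 = 5
z_4 = 10
r_4 = 2
x_5 = 6
z_5 = 3
r_5 = 2
y_6 = 9
z_6 = 4
w_6 = 2
d_6 = 2
h_6 = 5
y_7 = 7
z_7 = 6
r_7 = 2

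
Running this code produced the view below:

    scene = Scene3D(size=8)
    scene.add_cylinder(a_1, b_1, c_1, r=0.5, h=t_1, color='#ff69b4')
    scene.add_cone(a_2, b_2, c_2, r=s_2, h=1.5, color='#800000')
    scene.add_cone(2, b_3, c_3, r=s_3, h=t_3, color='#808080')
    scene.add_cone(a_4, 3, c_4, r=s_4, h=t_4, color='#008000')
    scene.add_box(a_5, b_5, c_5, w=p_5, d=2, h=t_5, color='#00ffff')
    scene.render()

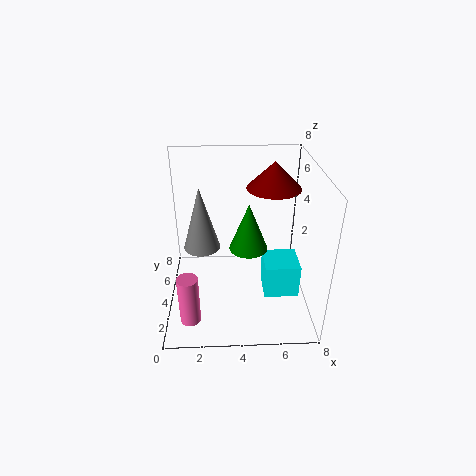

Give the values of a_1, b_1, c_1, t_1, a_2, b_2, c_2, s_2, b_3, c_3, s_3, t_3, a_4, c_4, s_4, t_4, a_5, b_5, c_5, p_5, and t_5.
a_1 = 1.5
b_1 = 0.5
c_1 = 1.5
t_1 = 2.5
a_2 = 6
b_2 = 5
c_2 = 6.5
s_2 = 1.5
b_3 = 4
c_3 = 3.5
s_3 = 1
t_3 = 3.5
a_4 = 4.5
c_4 = 4
s_4 = 1
t_4 = 2.5
a_5 = 5.5
b_5 = 3
c_5 = 0.5
p_5 = 2
t_5 = 2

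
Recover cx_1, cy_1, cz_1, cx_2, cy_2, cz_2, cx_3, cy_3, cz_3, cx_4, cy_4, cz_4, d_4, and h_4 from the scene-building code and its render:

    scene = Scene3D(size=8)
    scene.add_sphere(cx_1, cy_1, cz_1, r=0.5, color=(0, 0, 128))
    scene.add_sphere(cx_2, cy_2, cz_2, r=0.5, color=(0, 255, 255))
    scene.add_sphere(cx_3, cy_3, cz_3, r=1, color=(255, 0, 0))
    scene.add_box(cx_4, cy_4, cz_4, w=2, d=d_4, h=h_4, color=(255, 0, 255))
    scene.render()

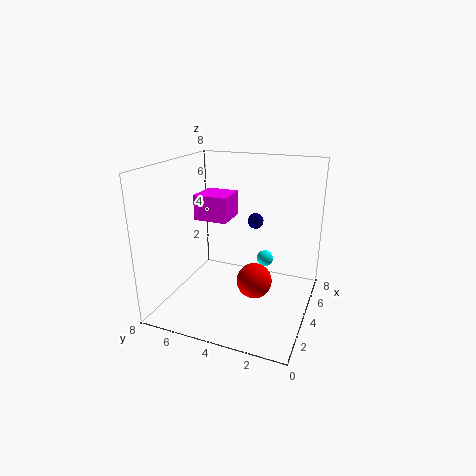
cx_1 = 7, cy_1 = 4, cz_1 = 4, cx_2 = 6, cy_2 = 3, cz_2 = 2, cx_3 = 4, cy_3 = 3, cz_3 = 1.5, cx_4 = 4.5, cy_4 = 5, cz_4 = 4.5, d_4 = 2, h_4 = 1.5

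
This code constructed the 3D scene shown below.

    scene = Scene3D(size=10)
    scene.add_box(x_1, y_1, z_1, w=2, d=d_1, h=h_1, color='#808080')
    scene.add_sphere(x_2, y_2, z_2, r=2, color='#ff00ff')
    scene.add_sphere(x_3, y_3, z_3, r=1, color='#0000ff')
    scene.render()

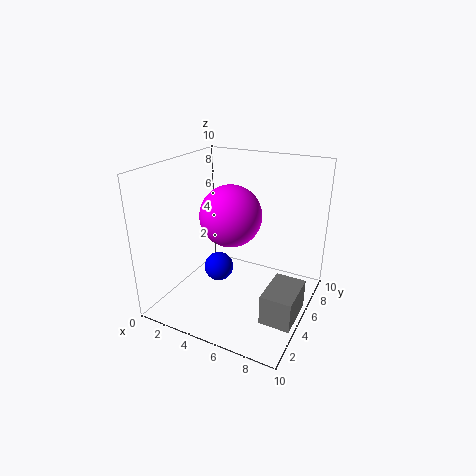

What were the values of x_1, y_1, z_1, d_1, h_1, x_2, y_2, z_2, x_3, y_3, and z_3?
x_1 = 8
y_1 = 2
z_1 = 1
d_1 = 3
h_1 = 2
x_2 = 5
y_2 = 4
z_2 = 7
x_3 = 4
y_3 = 4
z_3 = 3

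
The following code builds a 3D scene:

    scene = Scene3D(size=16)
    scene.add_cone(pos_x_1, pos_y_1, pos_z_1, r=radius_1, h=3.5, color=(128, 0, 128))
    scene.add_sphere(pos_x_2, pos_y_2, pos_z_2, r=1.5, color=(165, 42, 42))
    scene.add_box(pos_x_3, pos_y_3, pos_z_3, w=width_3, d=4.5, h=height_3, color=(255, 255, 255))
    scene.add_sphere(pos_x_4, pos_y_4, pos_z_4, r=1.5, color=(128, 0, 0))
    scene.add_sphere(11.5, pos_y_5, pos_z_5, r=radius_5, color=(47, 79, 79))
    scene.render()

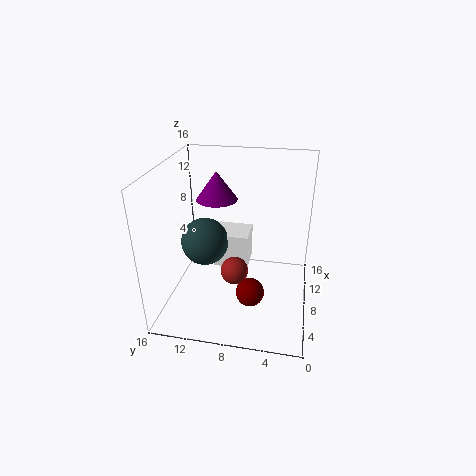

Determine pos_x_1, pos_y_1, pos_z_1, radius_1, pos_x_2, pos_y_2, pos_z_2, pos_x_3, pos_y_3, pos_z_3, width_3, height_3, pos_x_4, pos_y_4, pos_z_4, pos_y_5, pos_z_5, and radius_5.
pos_x_1 = 12.5; pos_y_1 = 11.5; pos_z_1 = 10.5; radius_1 = 2.5; pos_x_2 = 6; pos_y_2 = 8; pos_z_2 = 5; pos_x_3 = 11.5; pos_y_3 = 7.5; pos_z_3 = 1.5; width_3 = 4; height_3 = 4.5; pos_x_4 = 4.5; pos_y_4 = 6; pos_z_4 = 3.5; pos_y_5 = 13; pos_z_5 = 5; radius_5 = 3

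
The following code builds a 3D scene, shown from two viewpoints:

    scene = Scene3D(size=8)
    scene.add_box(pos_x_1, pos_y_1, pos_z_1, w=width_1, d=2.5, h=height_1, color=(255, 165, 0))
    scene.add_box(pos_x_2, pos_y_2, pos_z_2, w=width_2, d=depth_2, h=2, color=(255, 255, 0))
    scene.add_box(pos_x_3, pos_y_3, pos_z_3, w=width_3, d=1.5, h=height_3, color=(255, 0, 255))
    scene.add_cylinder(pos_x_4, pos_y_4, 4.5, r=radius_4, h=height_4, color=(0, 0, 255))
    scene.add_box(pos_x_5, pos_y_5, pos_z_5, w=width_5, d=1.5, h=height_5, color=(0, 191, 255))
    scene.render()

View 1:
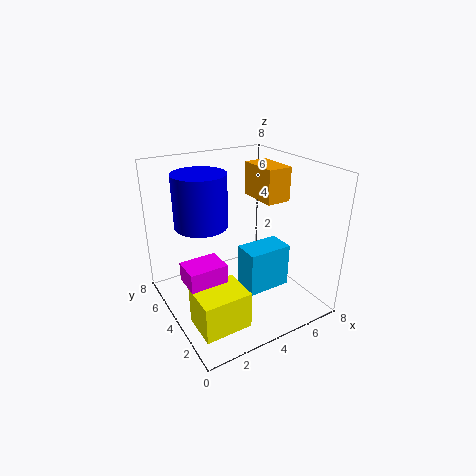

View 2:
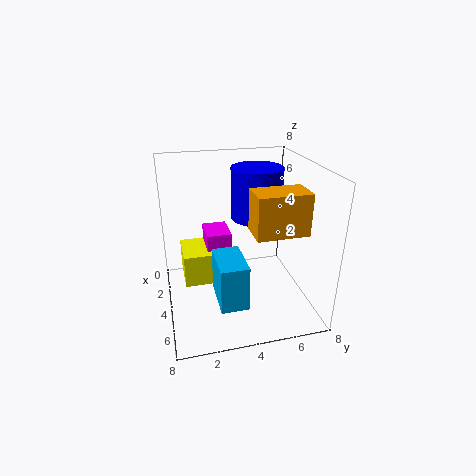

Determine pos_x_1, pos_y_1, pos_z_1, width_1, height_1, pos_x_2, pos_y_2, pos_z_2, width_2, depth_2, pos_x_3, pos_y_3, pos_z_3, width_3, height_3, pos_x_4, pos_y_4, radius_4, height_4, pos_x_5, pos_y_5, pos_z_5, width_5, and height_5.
pos_x_1 = 6
pos_y_1 = 4
pos_z_1 = 5.5
width_1 = 1.5
height_1 = 2
pos_x_2 = 0.5
pos_y_2 = 1
pos_z_2 = 0.5
width_2 = 2.5
depth_2 = 2
pos_x_3 = 0.5
pos_y_3 = 2.5
pos_z_3 = 2.5
width_3 = 2
height_3 = 1
pos_x_4 = 2.5
pos_y_4 = 5.5
radius_4 = 1.5
height_4 = 3
pos_x_5 = 4
pos_y_5 = 2.5
pos_z_5 = 1
width_5 = 2.5
height_5 = 2.5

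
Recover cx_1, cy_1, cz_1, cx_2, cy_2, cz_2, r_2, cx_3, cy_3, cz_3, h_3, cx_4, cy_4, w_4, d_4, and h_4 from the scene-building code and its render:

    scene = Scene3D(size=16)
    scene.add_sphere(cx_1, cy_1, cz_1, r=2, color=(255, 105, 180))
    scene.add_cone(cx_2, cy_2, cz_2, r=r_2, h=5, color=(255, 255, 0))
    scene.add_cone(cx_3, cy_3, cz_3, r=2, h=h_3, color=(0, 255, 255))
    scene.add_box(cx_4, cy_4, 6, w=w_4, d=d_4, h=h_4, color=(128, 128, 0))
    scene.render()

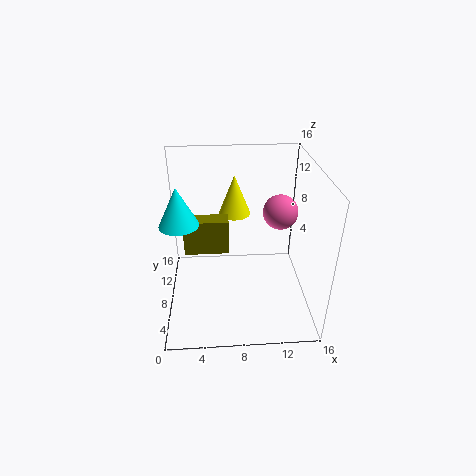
cx_1 = 13
cy_1 = 10
cz_1 = 10
cx_2 = 8
cy_2 = 14
cz_2 = 8
r_2 = 2
cx_3 = 2
cy_3 = 6
cz_3 = 11
h_3 = 4
cx_4 = 2
cy_4 = 8
w_4 = 5
d_4 = 2
h_4 = 4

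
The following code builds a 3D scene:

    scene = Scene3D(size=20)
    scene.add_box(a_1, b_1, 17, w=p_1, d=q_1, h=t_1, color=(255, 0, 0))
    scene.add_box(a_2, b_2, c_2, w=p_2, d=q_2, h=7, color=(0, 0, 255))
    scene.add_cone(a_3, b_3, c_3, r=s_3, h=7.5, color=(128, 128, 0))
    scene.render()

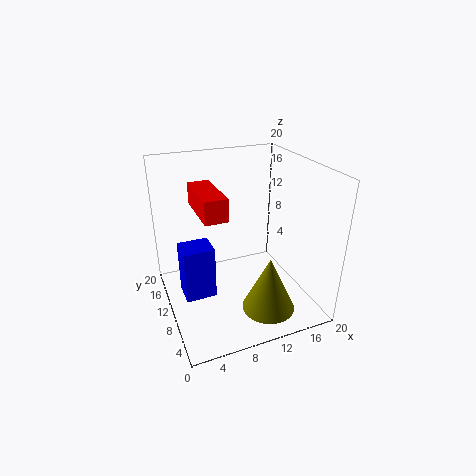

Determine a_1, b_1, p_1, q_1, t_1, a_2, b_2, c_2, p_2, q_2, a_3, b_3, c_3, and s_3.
a_1 = 3, b_1 = 1.5, p_1 = 2.5, q_1 = 6.5, t_1 = 2.5, a_2 = 1.5, b_2 = 6.5, c_2 = 4, p_2 = 4, q_2 = 3.5, a_3 = 12, b_3 = 4, c_3 = 2, s_3 = 3.5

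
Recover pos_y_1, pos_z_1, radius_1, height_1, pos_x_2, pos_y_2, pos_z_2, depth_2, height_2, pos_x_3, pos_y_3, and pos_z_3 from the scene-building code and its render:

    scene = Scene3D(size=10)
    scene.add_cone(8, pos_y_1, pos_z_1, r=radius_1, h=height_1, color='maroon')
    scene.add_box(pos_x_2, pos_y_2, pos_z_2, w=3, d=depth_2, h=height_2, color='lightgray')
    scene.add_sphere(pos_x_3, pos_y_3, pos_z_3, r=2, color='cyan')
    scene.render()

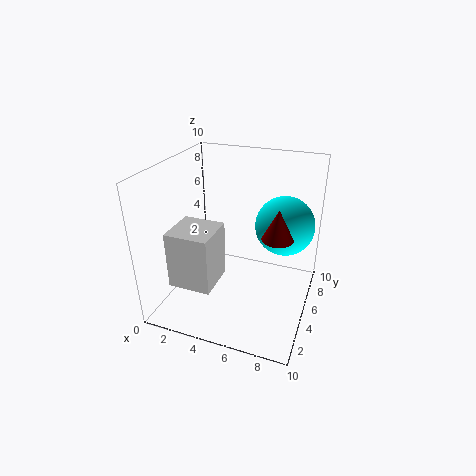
pos_y_1 = 4
pos_z_1 = 6
radius_1 = 1
height_1 = 2
pos_x_2 = 1
pos_y_2 = 2
pos_z_2 = 2
depth_2 = 3
height_2 = 4
pos_x_3 = 8
pos_y_3 = 6
pos_z_3 = 6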